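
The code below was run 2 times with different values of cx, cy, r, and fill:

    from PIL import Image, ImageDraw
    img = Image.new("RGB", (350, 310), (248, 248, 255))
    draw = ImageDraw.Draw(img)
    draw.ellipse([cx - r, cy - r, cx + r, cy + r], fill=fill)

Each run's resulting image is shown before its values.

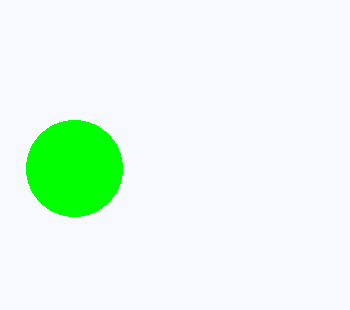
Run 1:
cx = 74, cy = 168, r = 48, fill = 'lime'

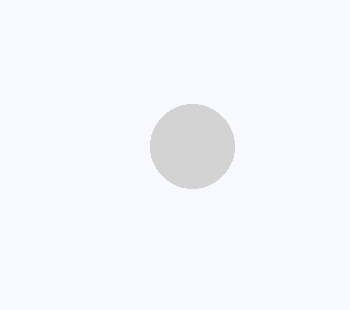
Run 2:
cx = 192, cy = 146, r = 42, fill = 'lightgray'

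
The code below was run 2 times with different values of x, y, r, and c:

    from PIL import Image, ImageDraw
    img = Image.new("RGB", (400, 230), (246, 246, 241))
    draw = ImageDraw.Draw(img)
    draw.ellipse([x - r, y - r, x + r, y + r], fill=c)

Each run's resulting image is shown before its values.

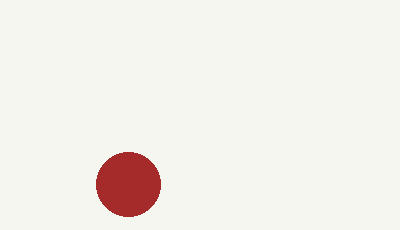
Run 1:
x = 128, y = 184, r = 32, c = 'brown'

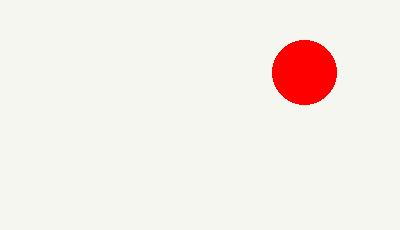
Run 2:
x = 304
y = 72
r = 32
c = 'red'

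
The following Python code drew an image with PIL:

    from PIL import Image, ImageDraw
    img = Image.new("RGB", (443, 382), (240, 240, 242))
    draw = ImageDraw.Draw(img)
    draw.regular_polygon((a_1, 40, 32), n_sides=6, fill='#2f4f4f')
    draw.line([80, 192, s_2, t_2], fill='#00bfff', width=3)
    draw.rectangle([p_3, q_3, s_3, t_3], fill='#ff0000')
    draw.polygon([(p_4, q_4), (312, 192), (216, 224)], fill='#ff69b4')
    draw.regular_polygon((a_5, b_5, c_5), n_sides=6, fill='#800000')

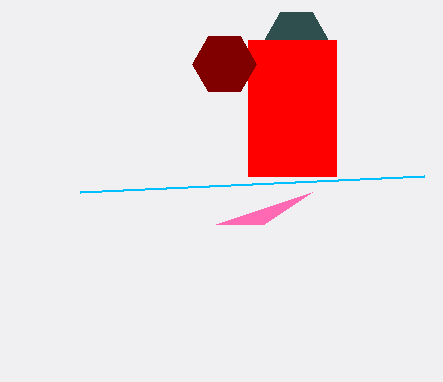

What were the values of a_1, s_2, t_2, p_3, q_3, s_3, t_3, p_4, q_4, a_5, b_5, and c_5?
a_1 = 296, s_2 = 424, t_2 = 176, p_3 = 248, q_3 = 40, s_3 = 336, t_3 = 176, p_4 = 264, q_4 = 224, a_5 = 224, b_5 = 64, c_5 = 32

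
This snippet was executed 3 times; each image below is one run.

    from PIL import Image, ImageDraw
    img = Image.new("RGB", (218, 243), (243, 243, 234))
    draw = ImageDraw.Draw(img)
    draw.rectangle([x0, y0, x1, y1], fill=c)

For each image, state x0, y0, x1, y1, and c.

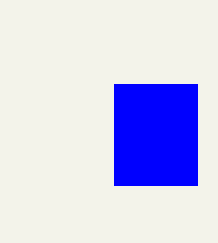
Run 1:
x0 = 114
y0 = 84
x1 = 197
y1 = 185
c = 'blue'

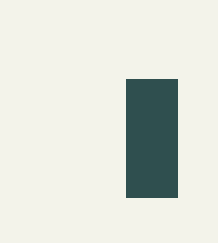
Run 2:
x0 = 126; y0 = 79; x1 = 177; y1 = 197; c = 'darkslategray'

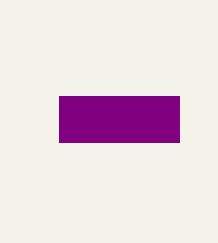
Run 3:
x0 = 59, y0 = 96, x1 = 179, y1 = 142, c = 'purple'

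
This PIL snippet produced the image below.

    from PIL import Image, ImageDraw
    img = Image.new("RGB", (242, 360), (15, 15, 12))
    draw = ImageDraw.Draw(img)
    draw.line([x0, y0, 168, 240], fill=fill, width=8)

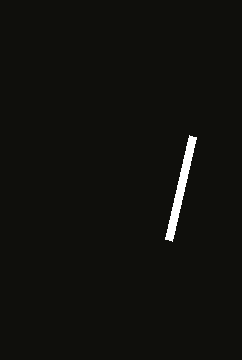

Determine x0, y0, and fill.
x0 = 192; y0 = 136; fill = 'white'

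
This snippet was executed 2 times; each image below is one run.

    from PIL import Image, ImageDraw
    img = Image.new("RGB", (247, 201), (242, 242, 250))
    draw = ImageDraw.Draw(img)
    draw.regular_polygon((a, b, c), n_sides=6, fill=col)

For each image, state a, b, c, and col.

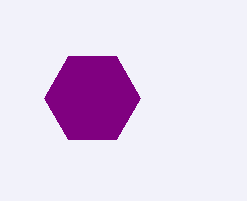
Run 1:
a = 92, b = 98, c = 48, col = 'purple'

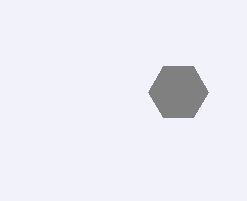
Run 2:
a = 178; b = 92; c = 30; col = 'gray'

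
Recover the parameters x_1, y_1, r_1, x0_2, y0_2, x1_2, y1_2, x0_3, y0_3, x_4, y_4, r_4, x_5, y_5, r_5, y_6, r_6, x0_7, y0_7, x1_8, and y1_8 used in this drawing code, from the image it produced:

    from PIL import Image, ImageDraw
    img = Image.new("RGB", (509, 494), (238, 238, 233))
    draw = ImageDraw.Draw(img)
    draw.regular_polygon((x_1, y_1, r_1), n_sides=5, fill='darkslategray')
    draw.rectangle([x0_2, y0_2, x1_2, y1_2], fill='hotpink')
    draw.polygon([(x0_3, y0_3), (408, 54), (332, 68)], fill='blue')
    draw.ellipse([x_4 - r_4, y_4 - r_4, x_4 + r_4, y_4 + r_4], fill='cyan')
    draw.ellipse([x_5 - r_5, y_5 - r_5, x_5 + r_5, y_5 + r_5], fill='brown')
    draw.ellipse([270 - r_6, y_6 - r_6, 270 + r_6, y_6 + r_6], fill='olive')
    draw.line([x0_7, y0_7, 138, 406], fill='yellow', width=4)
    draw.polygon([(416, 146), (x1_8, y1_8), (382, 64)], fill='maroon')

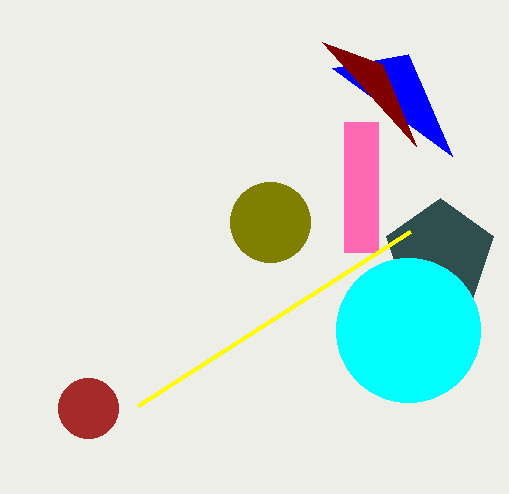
x_1 = 440, y_1 = 254, r_1 = 56, x0_2 = 344, y0_2 = 122, x1_2 = 378, y1_2 = 252, x0_3 = 452, y0_3 = 156, x_4 = 408, y_4 = 330, r_4 = 72, x_5 = 88, y_5 = 408, r_5 = 30, y_6 = 222, r_6 = 40, x0_7 = 410, y0_7 = 232, x1_8 = 322, y1_8 = 42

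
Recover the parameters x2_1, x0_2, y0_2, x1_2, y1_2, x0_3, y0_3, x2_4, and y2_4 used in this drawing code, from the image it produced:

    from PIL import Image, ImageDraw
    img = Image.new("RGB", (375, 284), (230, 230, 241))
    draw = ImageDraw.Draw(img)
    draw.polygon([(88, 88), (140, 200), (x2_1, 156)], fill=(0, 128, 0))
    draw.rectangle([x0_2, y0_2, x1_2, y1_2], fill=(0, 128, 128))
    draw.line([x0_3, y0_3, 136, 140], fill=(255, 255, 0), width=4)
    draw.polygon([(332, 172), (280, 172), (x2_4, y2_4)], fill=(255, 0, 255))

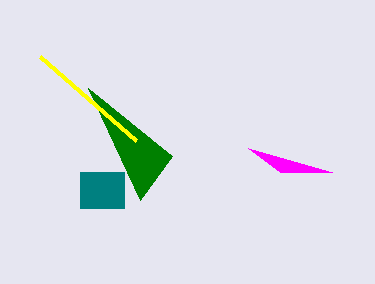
x2_1 = 172; x0_2 = 80; y0_2 = 172; x1_2 = 124; y1_2 = 208; x0_3 = 40; y0_3 = 56; x2_4 = 248; y2_4 = 148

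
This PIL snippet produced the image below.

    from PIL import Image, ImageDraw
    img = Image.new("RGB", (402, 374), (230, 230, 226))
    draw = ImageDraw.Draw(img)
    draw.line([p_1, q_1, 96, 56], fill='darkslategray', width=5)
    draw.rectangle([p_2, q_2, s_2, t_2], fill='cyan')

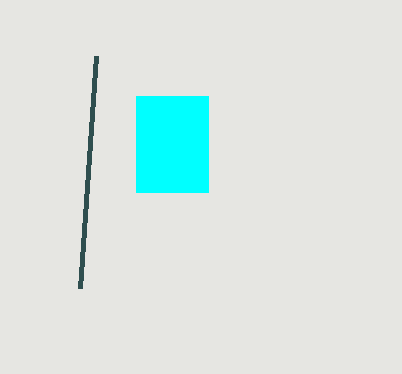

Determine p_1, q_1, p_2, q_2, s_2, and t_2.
p_1 = 80; q_1 = 288; p_2 = 136; q_2 = 96; s_2 = 208; t_2 = 192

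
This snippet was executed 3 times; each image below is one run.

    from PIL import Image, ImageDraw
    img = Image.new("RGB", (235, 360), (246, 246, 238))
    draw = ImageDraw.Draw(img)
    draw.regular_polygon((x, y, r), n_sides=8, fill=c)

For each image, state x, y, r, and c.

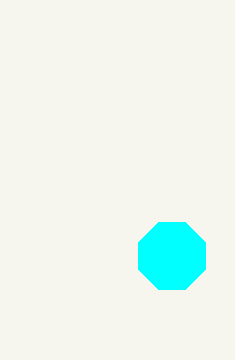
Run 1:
x = 172; y = 256; r = 36; c = 'cyan'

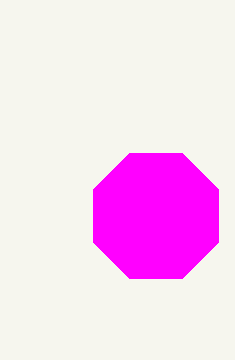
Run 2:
x = 156; y = 216; r = 68; c = 'magenta'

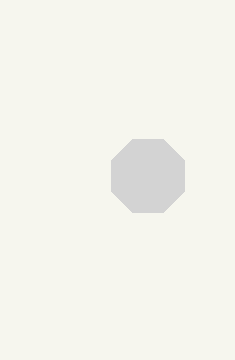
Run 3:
x = 148
y = 176
r = 40
c = 'lightgray'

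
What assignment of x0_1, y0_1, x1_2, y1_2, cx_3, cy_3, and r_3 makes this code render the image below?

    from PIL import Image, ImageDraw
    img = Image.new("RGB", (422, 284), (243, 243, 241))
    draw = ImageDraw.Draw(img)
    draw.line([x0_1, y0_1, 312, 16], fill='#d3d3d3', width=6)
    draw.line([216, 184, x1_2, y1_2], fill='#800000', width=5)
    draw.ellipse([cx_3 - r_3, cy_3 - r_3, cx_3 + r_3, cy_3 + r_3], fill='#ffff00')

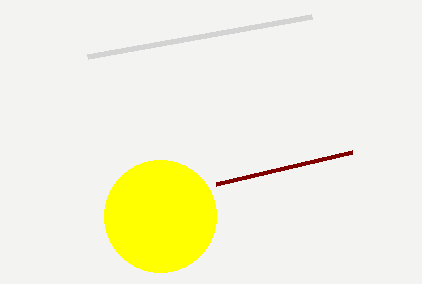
x0_1 = 88, y0_1 = 56, x1_2 = 352, y1_2 = 152, cx_3 = 160, cy_3 = 216, r_3 = 56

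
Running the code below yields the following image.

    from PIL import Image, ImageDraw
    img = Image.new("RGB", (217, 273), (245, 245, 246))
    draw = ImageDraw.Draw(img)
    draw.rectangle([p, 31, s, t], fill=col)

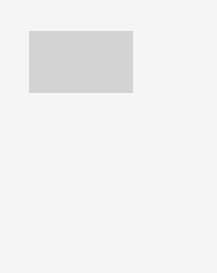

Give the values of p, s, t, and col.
p = 29
s = 132
t = 92
col = 'lightgray'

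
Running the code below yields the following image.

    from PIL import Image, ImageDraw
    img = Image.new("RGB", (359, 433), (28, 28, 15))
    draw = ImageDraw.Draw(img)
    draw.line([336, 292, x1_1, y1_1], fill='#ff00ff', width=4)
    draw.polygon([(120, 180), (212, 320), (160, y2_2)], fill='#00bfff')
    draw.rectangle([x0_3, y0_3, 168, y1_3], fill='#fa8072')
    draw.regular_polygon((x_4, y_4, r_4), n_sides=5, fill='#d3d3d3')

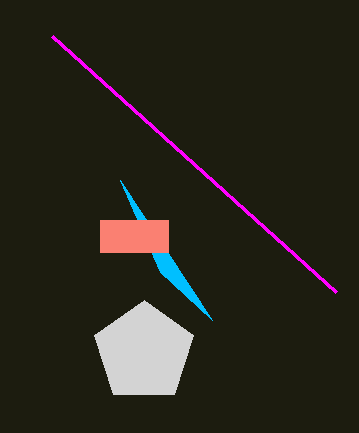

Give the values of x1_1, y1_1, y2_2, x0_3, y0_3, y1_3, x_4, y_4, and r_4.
x1_1 = 52
y1_1 = 36
y2_2 = 272
x0_3 = 100
y0_3 = 220
y1_3 = 252
x_4 = 144
y_4 = 352
r_4 = 52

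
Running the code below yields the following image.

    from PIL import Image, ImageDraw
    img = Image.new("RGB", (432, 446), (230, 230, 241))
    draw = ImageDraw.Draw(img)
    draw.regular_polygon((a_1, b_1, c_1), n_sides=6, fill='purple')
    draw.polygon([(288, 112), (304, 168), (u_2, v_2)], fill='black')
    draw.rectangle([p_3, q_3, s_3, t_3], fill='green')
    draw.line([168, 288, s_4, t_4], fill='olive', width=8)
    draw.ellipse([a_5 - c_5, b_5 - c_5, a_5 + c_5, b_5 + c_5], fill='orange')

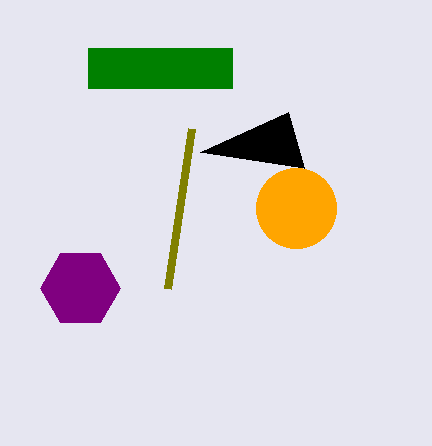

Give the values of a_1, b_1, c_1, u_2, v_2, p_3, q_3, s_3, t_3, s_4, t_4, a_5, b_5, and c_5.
a_1 = 80; b_1 = 288; c_1 = 40; u_2 = 200; v_2 = 152; p_3 = 88; q_3 = 48; s_3 = 232; t_3 = 88; s_4 = 192; t_4 = 128; a_5 = 296; b_5 = 208; c_5 = 40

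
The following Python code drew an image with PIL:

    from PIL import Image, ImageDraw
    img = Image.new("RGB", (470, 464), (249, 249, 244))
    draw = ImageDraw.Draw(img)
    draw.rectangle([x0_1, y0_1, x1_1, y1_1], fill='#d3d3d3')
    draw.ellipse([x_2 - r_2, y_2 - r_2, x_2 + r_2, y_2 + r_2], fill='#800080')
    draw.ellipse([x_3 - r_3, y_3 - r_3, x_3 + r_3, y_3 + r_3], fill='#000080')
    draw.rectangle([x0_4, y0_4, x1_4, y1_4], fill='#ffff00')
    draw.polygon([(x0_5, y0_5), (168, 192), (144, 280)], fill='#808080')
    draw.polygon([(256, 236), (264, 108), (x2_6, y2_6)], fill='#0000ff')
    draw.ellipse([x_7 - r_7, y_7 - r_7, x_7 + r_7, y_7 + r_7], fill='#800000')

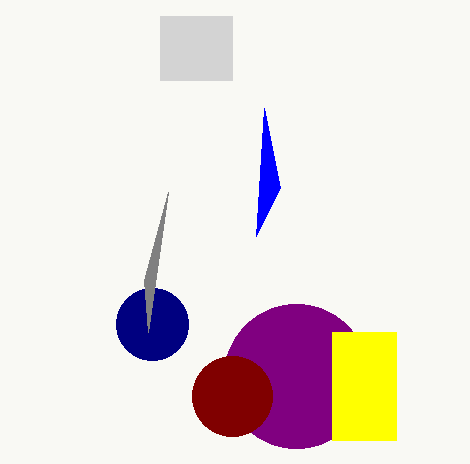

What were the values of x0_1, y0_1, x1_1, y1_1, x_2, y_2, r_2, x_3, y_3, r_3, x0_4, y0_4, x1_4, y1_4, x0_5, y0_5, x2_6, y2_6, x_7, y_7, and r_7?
x0_1 = 160
y0_1 = 16
x1_1 = 232
y1_1 = 80
x_2 = 296
y_2 = 376
r_2 = 72
x_3 = 152
y_3 = 324
r_3 = 36
x0_4 = 332
y0_4 = 332
x1_4 = 396
y1_4 = 440
x0_5 = 148
y0_5 = 332
x2_6 = 280
y2_6 = 188
x_7 = 232
y_7 = 396
r_7 = 40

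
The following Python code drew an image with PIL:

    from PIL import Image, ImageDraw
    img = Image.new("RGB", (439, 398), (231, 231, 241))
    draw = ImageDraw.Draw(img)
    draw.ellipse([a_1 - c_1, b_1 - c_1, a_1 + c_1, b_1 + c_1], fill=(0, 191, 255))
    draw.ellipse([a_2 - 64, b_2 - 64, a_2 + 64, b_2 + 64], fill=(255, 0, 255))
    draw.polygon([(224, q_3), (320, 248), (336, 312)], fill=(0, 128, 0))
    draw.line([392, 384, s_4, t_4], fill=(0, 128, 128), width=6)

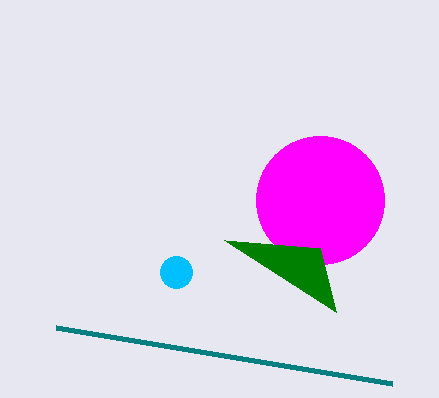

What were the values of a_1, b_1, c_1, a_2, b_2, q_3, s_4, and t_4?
a_1 = 176
b_1 = 272
c_1 = 16
a_2 = 320
b_2 = 200
q_3 = 240
s_4 = 56
t_4 = 328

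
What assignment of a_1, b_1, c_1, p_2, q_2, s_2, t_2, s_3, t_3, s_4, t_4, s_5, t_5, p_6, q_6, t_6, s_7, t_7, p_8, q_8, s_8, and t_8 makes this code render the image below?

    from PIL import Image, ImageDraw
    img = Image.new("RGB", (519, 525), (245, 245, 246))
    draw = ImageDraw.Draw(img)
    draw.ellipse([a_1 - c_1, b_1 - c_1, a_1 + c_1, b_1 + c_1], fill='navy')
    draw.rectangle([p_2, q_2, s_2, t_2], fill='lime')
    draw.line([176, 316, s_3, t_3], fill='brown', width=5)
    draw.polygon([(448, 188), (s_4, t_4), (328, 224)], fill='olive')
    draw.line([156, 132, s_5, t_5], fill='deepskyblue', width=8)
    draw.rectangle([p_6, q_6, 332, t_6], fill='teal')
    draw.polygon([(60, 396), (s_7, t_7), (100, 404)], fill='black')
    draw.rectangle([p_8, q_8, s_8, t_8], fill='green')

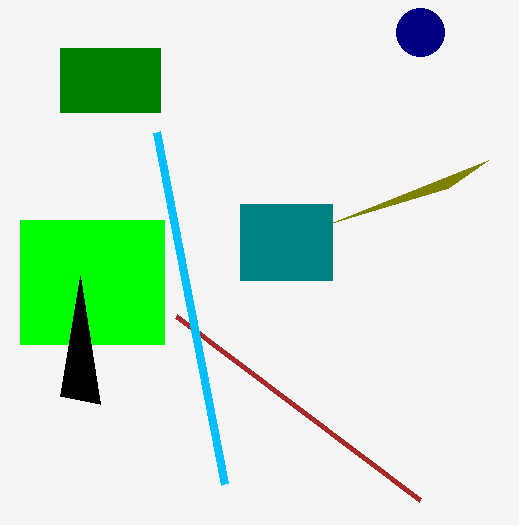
a_1 = 420, b_1 = 32, c_1 = 24, p_2 = 20, q_2 = 220, s_2 = 164, t_2 = 344, s_3 = 420, t_3 = 500, s_4 = 488, t_4 = 160, s_5 = 224, t_5 = 484, p_6 = 240, q_6 = 204, t_6 = 280, s_7 = 80, t_7 = 276, p_8 = 60, q_8 = 48, s_8 = 160, t_8 = 112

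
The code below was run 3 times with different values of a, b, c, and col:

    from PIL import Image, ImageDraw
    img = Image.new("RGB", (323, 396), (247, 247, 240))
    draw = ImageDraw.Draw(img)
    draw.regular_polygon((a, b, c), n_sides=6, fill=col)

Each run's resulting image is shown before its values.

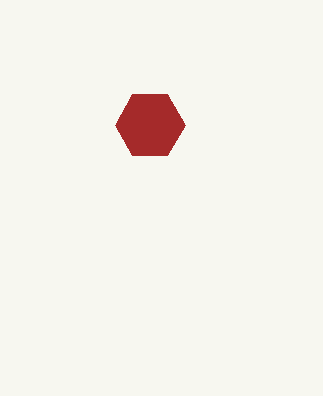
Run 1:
a = 150, b = 125, c = 35, col = 'brown'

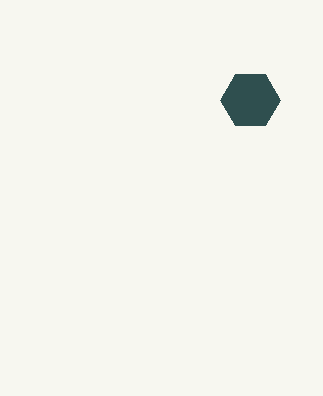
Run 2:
a = 250; b = 100; c = 30; col = 'darkslategray'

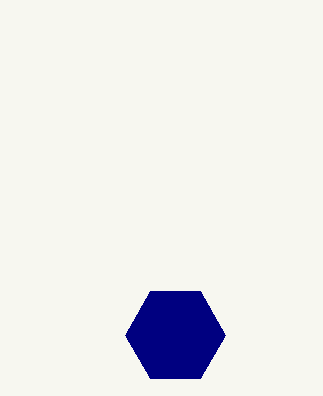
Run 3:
a = 175
b = 335
c = 50
col = 'navy'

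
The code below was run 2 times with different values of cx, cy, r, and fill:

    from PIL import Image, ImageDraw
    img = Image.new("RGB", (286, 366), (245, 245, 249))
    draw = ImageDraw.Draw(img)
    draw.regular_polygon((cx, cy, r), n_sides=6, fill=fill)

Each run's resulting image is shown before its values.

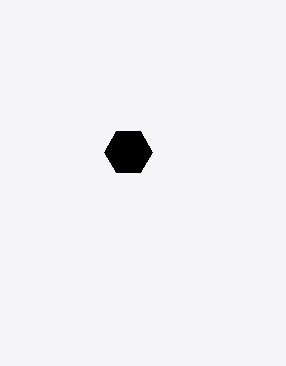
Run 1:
cx = 128
cy = 152
r = 24
fill = 'black'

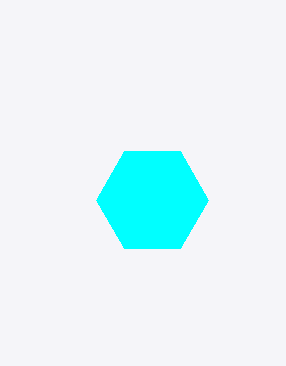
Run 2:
cx = 152
cy = 200
r = 56
fill = 'cyan'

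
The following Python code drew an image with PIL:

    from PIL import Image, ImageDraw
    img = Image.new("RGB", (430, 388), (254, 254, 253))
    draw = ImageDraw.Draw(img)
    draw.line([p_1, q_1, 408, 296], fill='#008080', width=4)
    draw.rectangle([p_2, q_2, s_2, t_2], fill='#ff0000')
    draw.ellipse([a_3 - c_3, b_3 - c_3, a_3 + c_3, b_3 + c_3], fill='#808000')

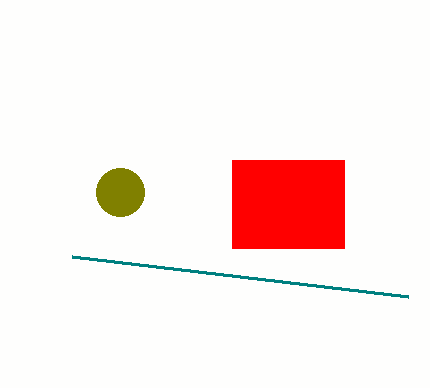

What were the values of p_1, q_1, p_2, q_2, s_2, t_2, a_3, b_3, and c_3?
p_1 = 72; q_1 = 256; p_2 = 232; q_2 = 160; s_2 = 344; t_2 = 248; a_3 = 120; b_3 = 192; c_3 = 24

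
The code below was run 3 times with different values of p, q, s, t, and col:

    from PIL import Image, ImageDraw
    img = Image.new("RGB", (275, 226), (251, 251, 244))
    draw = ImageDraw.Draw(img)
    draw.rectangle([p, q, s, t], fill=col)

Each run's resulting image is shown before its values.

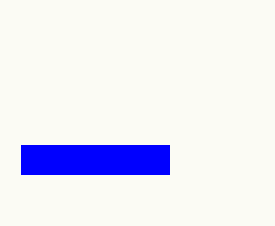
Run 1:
p = 21
q = 145
s = 169
t = 174
col = 'blue'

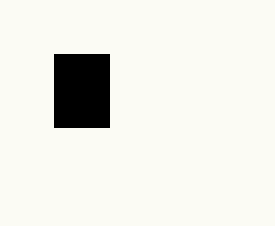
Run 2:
p = 54
q = 54
s = 109
t = 127
col = 'black'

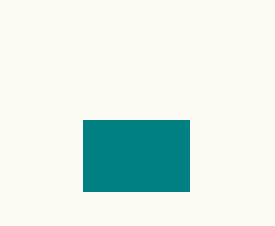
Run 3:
p = 83
q = 120
s = 189
t = 191
col = 'teal'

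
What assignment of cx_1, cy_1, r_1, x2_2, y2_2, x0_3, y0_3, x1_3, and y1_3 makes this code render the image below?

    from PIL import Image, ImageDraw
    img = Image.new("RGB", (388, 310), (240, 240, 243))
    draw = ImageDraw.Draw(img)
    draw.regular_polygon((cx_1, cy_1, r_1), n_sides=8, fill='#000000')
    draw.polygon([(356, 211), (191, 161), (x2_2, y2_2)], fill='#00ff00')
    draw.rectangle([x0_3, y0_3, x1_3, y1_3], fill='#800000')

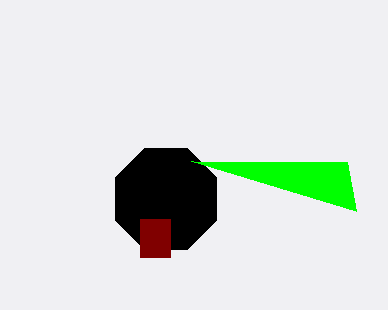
cx_1 = 166
cy_1 = 199
r_1 = 55
x2_2 = 347
y2_2 = 162
x0_3 = 140
y0_3 = 219
x1_3 = 170
y1_3 = 257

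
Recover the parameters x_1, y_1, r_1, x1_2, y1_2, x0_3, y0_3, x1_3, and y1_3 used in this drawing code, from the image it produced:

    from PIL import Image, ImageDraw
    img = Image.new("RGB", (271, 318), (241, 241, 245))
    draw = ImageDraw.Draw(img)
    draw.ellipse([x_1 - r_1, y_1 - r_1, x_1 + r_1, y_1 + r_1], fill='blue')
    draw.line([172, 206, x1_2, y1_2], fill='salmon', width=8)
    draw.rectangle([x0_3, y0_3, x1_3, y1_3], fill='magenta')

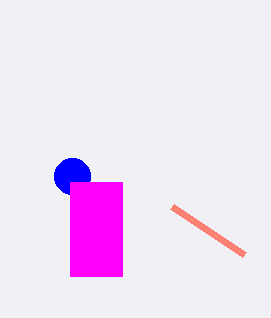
x_1 = 72, y_1 = 176, r_1 = 18, x1_2 = 244, y1_2 = 254, x0_3 = 70, y0_3 = 182, x1_3 = 122, y1_3 = 276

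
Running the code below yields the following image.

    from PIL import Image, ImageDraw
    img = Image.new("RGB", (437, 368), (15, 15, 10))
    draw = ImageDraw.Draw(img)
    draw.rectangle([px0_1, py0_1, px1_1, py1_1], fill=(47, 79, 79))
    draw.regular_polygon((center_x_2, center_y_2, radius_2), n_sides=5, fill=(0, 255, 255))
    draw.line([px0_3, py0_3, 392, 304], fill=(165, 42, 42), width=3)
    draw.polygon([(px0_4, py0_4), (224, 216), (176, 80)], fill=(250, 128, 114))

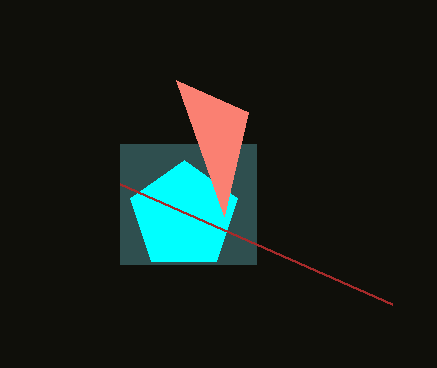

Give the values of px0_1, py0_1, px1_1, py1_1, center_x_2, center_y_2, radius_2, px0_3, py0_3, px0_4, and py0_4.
px0_1 = 120; py0_1 = 144; px1_1 = 256; py1_1 = 264; center_x_2 = 184; center_y_2 = 216; radius_2 = 56; px0_3 = 120; py0_3 = 184; px0_4 = 248; py0_4 = 112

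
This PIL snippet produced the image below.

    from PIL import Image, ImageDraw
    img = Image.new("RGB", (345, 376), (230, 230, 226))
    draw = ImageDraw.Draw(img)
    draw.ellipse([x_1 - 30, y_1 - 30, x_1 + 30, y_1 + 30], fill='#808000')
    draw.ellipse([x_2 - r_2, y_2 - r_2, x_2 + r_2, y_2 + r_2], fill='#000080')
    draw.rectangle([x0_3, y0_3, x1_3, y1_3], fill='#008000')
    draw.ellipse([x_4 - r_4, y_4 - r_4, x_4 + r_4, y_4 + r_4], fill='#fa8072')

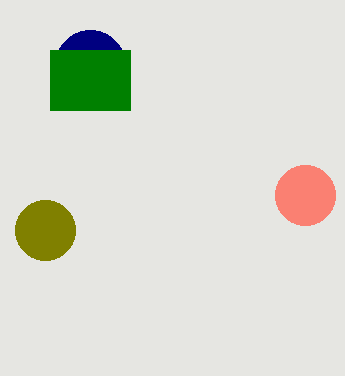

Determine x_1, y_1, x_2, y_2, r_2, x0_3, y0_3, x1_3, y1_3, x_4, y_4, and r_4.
x_1 = 45, y_1 = 230, x_2 = 90, y_2 = 65, r_2 = 35, x0_3 = 50, y0_3 = 50, x1_3 = 130, y1_3 = 110, x_4 = 305, y_4 = 195, r_4 = 30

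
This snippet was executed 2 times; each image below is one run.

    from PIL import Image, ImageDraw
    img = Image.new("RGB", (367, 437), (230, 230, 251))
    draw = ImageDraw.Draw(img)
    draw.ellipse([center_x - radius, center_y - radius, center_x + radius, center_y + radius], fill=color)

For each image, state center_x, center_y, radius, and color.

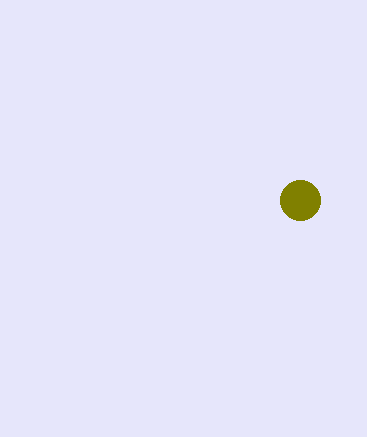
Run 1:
center_x = 300, center_y = 200, radius = 20, color = 'olive'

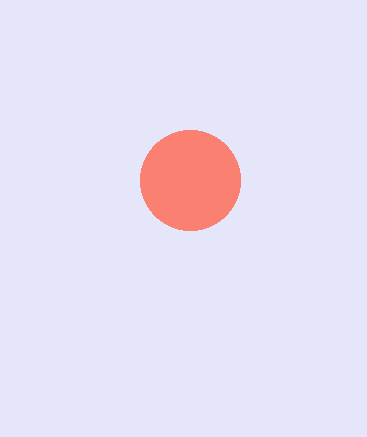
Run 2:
center_x = 190, center_y = 180, radius = 50, color = 'salmon'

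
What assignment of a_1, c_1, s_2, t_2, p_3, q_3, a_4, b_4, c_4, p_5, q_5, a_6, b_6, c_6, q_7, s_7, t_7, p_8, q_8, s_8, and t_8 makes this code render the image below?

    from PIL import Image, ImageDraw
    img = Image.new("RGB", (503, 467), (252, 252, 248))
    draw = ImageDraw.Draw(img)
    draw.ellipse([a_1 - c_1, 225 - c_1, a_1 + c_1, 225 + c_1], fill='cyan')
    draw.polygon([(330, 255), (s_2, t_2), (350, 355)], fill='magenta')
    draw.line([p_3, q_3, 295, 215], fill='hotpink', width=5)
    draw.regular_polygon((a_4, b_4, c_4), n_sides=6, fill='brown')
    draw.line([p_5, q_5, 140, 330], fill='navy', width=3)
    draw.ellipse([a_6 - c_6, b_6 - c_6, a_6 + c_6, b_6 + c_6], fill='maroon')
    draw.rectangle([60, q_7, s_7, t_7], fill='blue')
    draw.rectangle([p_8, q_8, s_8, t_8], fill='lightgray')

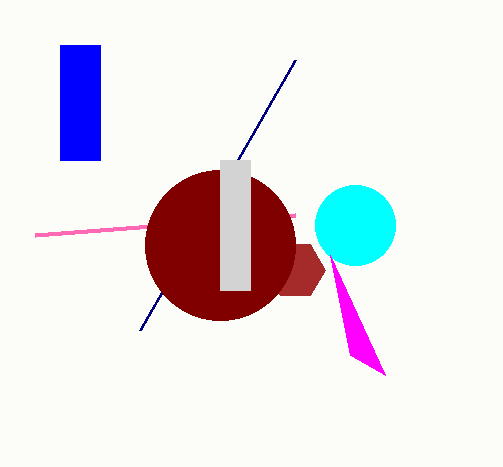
a_1 = 355, c_1 = 40, s_2 = 385, t_2 = 375, p_3 = 35, q_3 = 235, a_4 = 295, b_4 = 270, c_4 = 30, p_5 = 295, q_5 = 60, a_6 = 220, b_6 = 245, c_6 = 75, q_7 = 45, s_7 = 100, t_7 = 160, p_8 = 220, q_8 = 160, s_8 = 250, t_8 = 290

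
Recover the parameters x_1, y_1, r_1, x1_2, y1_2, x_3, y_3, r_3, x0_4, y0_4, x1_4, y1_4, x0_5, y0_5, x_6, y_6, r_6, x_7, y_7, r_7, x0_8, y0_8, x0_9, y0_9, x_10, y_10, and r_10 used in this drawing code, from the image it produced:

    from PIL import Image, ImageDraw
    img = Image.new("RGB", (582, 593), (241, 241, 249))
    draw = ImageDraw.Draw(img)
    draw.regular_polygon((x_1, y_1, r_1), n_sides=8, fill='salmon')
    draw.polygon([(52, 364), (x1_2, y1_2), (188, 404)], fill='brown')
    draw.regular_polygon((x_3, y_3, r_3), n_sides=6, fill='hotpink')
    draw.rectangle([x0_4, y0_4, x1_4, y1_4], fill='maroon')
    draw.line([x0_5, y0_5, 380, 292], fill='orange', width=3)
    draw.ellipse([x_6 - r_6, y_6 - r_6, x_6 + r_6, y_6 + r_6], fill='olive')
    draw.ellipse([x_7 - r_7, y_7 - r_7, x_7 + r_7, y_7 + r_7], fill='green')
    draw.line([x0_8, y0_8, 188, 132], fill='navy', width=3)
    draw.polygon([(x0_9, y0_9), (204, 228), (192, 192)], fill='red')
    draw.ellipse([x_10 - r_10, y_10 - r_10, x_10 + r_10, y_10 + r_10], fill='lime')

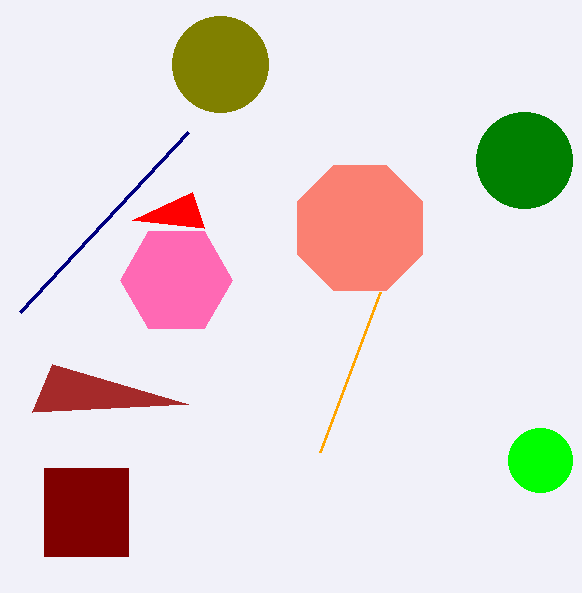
x_1 = 360, y_1 = 228, r_1 = 68, x1_2 = 32, y1_2 = 412, x_3 = 176, y_3 = 280, r_3 = 56, x0_4 = 44, y0_4 = 468, x1_4 = 128, y1_4 = 556, x0_5 = 320, y0_5 = 452, x_6 = 220, y_6 = 64, r_6 = 48, x_7 = 524, y_7 = 160, r_7 = 48, x0_8 = 20, y0_8 = 312, x0_9 = 132, y0_9 = 220, x_10 = 540, y_10 = 460, r_10 = 32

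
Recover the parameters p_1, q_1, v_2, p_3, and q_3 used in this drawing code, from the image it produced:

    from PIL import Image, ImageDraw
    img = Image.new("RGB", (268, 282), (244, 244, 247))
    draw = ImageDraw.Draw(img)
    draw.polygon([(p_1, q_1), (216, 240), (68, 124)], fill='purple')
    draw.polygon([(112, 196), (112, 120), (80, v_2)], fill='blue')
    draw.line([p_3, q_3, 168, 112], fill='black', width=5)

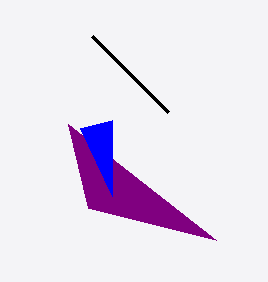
p_1 = 88
q_1 = 208
v_2 = 128
p_3 = 92
q_3 = 36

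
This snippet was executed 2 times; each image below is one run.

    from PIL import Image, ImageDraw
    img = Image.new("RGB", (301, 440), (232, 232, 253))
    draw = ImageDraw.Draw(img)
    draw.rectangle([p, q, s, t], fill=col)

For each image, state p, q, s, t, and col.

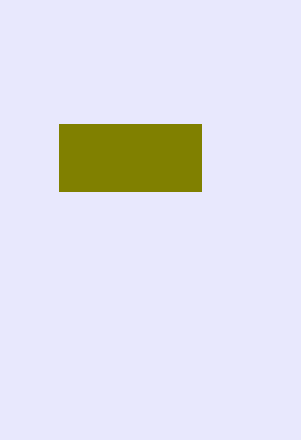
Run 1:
p = 59
q = 124
s = 201
t = 191
col = 'olive'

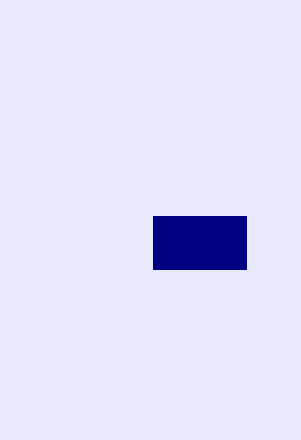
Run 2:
p = 153
q = 216
s = 246
t = 269
col = 'navy'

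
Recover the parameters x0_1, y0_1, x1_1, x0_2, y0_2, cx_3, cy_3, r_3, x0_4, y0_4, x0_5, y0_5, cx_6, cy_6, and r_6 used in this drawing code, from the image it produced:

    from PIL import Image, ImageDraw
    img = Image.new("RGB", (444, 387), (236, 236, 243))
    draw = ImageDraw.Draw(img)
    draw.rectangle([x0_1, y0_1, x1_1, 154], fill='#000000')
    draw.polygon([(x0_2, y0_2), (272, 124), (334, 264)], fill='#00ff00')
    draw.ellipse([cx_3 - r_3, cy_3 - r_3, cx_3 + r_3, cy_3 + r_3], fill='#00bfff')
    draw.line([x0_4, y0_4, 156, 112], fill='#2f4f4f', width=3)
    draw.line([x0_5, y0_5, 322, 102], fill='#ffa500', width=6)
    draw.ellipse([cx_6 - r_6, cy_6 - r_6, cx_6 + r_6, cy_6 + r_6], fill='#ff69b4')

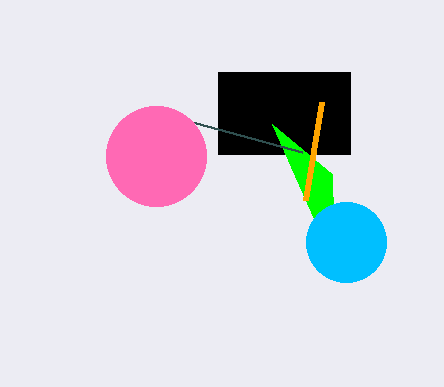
x0_1 = 218; y0_1 = 72; x1_1 = 350; x0_2 = 332; y0_2 = 174; cx_3 = 346; cy_3 = 242; r_3 = 40; x0_4 = 302; y0_4 = 152; x0_5 = 306; y0_5 = 200; cx_6 = 156; cy_6 = 156; r_6 = 50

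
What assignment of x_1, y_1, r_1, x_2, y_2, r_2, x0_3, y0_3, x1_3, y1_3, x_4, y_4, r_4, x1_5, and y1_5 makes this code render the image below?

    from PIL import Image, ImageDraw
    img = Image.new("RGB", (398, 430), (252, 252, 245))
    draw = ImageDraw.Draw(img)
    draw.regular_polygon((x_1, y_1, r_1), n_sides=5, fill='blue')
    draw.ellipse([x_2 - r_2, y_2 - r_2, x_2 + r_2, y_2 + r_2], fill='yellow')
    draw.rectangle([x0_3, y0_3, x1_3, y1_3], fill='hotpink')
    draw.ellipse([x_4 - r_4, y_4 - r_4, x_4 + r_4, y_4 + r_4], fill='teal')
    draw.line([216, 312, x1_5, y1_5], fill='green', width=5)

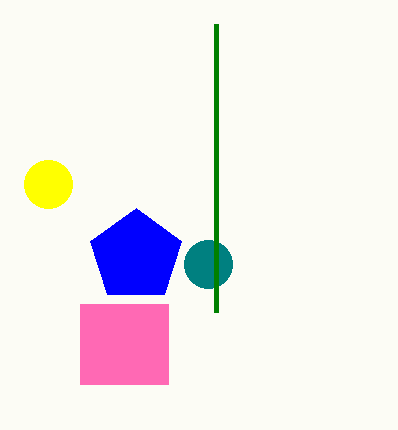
x_1 = 136, y_1 = 256, r_1 = 48, x_2 = 48, y_2 = 184, r_2 = 24, x0_3 = 80, y0_3 = 304, x1_3 = 168, y1_3 = 384, x_4 = 208, y_4 = 264, r_4 = 24, x1_5 = 216, y1_5 = 24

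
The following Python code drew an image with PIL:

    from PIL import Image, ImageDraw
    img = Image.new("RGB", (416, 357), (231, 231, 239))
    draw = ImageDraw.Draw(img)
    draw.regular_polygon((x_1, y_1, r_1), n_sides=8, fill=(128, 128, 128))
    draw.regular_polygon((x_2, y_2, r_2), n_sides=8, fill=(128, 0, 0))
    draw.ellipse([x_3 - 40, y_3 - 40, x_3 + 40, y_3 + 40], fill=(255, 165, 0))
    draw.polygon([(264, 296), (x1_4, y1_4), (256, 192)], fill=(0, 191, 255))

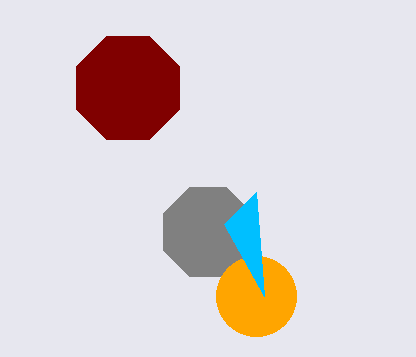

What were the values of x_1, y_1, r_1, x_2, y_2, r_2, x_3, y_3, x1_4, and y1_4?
x_1 = 208; y_1 = 232; r_1 = 48; x_2 = 128; y_2 = 88; r_2 = 56; x_3 = 256; y_3 = 296; x1_4 = 224; y1_4 = 224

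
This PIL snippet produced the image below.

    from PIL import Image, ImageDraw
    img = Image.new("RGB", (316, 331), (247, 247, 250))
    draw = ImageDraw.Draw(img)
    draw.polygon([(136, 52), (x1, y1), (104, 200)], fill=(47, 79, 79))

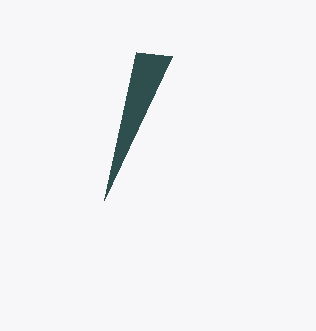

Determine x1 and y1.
x1 = 172; y1 = 56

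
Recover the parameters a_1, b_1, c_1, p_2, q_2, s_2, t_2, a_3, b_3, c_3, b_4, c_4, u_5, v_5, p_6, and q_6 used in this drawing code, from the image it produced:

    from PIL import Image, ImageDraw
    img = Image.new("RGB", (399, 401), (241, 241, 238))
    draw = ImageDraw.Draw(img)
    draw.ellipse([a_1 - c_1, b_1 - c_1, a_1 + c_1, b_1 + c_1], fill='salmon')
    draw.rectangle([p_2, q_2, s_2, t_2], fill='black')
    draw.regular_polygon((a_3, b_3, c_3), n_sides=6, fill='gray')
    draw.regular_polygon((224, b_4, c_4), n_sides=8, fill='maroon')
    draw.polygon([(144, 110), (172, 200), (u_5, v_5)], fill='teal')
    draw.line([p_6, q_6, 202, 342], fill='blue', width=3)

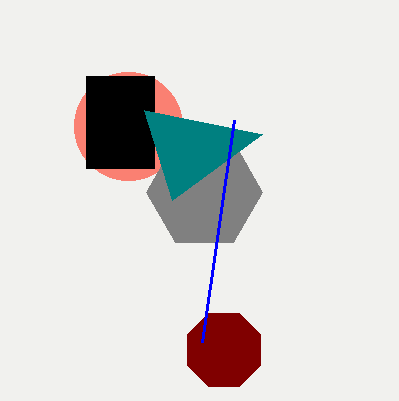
a_1 = 128; b_1 = 126; c_1 = 54; p_2 = 86; q_2 = 76; s_2 = 154; t_2 = 168; a_3 = 204; b_3 = 192; c_3 = 58; b_4 = 350; c_4 = 40; u_5 = 262; v_5 = 134; p_6 = 234; q_6 = 120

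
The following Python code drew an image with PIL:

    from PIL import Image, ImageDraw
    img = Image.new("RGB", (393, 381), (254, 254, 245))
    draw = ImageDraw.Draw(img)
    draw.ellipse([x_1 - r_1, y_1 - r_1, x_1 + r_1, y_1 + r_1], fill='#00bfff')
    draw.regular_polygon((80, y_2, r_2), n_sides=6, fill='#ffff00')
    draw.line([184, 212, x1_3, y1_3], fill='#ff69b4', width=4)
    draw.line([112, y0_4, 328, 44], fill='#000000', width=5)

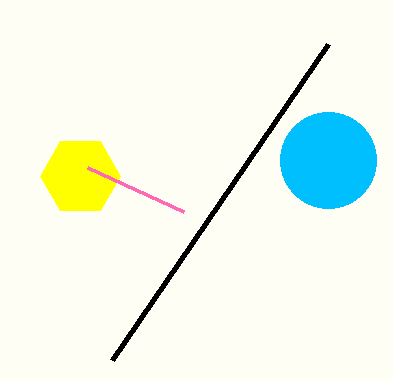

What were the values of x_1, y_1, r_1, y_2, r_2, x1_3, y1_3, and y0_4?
x_1 = 328
y_1 = 160
r_1 = 48
y_2 = 176
r_2 = 40
x1_3 = 88
y1_3 = 168
y0_4 = 360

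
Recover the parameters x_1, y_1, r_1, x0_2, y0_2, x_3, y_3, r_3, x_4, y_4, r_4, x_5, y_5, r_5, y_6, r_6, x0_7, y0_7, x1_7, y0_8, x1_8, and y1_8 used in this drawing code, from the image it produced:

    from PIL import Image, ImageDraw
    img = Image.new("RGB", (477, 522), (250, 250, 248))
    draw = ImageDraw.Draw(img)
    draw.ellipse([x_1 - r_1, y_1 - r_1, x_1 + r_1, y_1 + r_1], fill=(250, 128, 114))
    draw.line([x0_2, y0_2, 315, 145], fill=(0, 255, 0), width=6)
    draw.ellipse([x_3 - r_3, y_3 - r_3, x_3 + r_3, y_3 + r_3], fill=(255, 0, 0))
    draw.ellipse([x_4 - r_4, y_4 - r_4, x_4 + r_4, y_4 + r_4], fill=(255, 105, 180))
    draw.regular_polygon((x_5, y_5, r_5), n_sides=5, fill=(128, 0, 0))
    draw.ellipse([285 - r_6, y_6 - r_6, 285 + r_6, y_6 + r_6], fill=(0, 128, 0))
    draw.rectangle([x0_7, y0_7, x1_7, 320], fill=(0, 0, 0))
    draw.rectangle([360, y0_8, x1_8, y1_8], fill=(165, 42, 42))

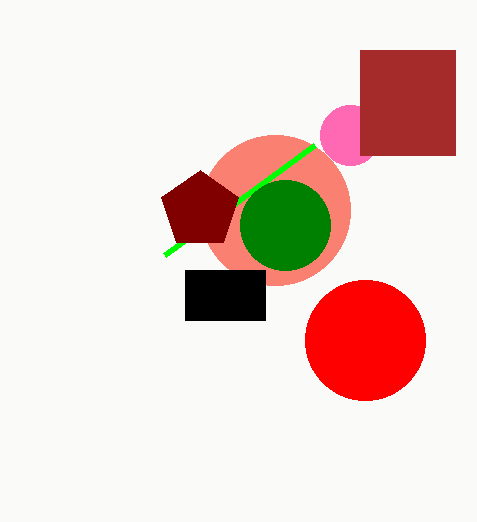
x_1 = 275
y_1 = 210
r_1 = 75
x0_2 = 165
y0_2 = 255
x_3 = 365
y_3 = 340
r_3 = 60
x_4 = 350
y_4 = 135
r_4 = 30
x_5 = 200
y_5 = 210
r_5 = 40
y_6 = 225
r_6 = 45
x0_7 = 185
y0_7 = 270
x1_7 = 265
y0_8 = 50
x1_8 = 455
y1_8 = 155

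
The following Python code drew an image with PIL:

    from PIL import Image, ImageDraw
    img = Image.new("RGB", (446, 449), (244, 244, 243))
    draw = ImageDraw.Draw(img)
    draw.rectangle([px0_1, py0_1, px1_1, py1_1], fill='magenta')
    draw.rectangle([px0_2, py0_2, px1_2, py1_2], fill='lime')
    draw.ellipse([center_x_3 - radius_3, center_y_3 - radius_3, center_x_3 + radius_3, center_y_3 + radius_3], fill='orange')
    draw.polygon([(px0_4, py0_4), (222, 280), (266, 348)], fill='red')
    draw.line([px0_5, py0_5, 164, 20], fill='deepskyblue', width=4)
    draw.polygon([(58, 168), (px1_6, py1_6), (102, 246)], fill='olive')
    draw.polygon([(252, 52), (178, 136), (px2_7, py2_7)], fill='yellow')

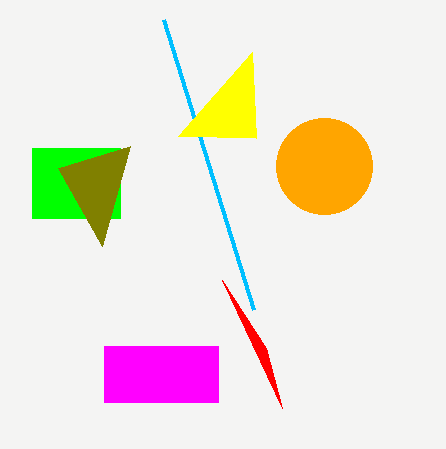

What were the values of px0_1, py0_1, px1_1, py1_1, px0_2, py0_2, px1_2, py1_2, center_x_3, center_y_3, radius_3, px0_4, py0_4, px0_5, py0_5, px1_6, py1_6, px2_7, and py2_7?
px0_1 = 104; py0_1 = 346; px1_1 = 218; py1_1 = 402; px0_2 = 32; py0_2 = 148; px1_2 = 120; py1_2 = 218; center_x_3 = 324; center_y_3 = 166; radius_3 = 48; px0_4 = 282; py0_4 = 408; px0_5 = 254; py0_5 = 310; px1_6 = 130; py1_6 = 146; px2_7 = 256; py2_7 = 138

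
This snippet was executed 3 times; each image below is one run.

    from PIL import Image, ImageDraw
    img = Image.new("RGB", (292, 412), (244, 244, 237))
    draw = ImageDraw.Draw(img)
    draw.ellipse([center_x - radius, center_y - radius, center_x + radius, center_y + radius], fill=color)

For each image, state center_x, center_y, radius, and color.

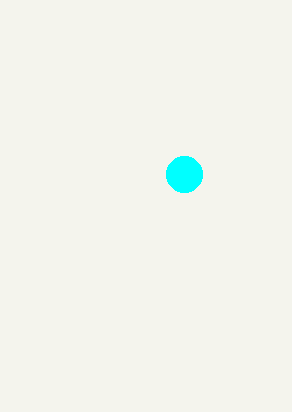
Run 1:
center_x = 184, center_y = 174, radius = 18, color = 'cyan'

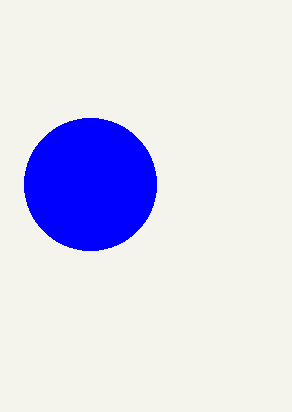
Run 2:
center_x = 90
center_y = 184
radius = 66
color = 'blue'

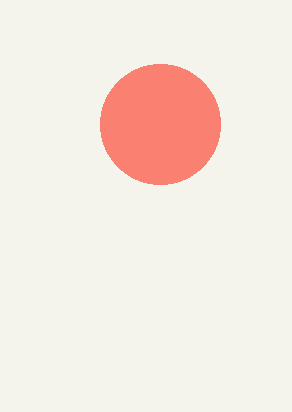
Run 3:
center_x = 160, center_y = 124, radius = 60, color = 'salmon'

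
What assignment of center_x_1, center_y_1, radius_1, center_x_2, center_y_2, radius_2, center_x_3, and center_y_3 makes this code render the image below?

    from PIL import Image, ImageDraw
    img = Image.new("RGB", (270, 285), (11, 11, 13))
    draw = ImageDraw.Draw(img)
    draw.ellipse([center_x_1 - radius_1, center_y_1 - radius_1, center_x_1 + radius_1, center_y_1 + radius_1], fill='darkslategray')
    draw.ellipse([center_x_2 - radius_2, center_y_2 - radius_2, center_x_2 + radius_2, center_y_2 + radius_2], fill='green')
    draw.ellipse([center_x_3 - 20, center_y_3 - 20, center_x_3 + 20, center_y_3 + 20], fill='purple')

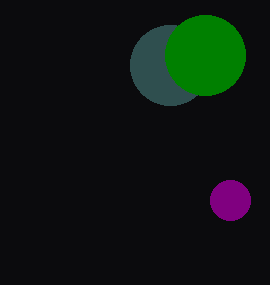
center_x_1 = 170, center_y_1 = 65, radius_1 = 40, center_x_2 = 205, center_y_2 = 55, radius_2 = 40, center_x_3 = 230, center_y_3 = 200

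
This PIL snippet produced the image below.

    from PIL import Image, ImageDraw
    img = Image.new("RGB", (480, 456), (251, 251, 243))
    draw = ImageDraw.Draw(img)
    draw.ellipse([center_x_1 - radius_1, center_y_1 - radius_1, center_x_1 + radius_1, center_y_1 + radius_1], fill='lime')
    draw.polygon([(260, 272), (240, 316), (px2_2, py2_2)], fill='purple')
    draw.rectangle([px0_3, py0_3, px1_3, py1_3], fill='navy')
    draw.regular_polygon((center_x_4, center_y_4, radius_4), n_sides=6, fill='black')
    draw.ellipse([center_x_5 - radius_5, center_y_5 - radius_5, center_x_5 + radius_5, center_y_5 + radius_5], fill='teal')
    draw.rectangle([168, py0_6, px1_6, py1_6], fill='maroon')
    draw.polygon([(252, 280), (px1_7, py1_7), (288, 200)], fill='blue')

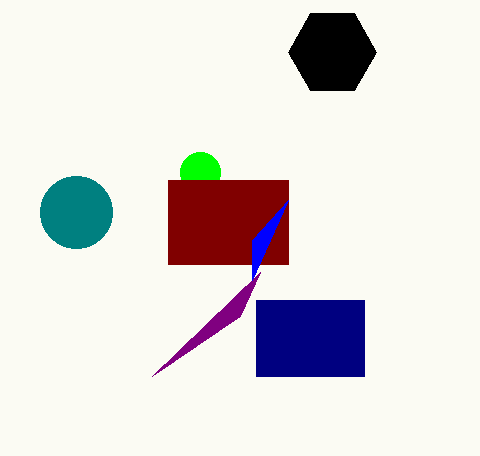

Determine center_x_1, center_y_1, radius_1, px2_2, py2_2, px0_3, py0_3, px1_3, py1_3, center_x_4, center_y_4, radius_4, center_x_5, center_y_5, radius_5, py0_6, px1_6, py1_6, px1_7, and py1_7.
center_x_1 = 200, center_y_1 = 172, radius_1 = 20, px2_2 = 152, py2_2 = 376, px0_3 = 256, py0_3 = 300, px1_3 = 364, py1_3 = 376, center_x_4 = 332, center_y_4 = 52, radius_4 = 44, center_x_5 = 76, center_y_5 = 212, radius_5 = 36, py0_6 = 180, px1_6 = 288, py1_6 = 264, px1_7 = 252, py1_7 = 240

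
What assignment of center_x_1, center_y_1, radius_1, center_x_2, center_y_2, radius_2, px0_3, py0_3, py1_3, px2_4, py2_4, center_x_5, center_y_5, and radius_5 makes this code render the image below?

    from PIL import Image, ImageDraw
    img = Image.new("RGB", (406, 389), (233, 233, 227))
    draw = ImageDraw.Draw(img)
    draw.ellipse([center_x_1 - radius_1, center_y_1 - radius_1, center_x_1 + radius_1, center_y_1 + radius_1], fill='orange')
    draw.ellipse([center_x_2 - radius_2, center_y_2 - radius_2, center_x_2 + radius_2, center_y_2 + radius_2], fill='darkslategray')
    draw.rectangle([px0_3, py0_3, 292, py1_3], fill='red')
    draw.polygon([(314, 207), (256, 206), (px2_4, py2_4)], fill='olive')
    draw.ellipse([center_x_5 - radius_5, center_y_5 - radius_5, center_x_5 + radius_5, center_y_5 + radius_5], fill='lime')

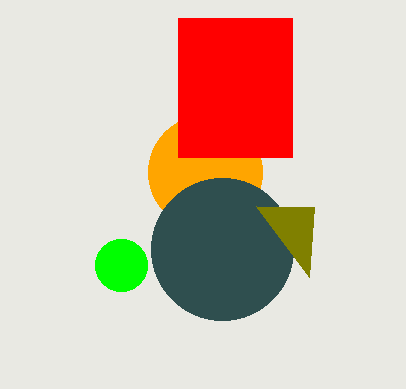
center_x_1 = 205
center_y_1 = 172
radius_1 = 57
center_x_2 = 222
center_y_2 = 249
radius_2 = 71
px0_3 = 178
py0_3 = 18
py1_3 = 157
px2_4 = 309
py2_4 = 277
center_x_5 = 121
center_y_5 = 265
radius_5 = 26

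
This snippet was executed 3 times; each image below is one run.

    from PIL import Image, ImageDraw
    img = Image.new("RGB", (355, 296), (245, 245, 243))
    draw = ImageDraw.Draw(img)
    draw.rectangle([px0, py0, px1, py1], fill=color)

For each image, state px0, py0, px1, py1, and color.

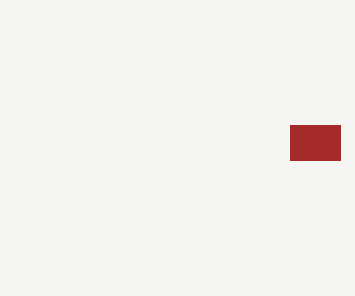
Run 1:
px0 = 290; py0 = 125; px1 = 340; py1 = 160; color = 'brown'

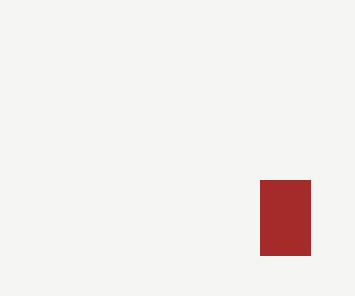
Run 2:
px0 = 260, py0 = 180, px1 = 310, py1 = 255, color = 'brown'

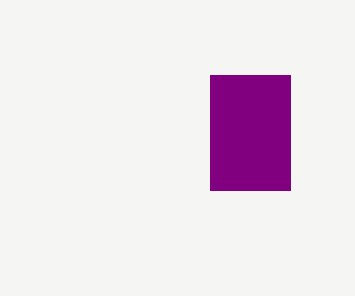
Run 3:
px0 = 210
py0 = 75
px1 = 290
py1 = 190
color = 'purple'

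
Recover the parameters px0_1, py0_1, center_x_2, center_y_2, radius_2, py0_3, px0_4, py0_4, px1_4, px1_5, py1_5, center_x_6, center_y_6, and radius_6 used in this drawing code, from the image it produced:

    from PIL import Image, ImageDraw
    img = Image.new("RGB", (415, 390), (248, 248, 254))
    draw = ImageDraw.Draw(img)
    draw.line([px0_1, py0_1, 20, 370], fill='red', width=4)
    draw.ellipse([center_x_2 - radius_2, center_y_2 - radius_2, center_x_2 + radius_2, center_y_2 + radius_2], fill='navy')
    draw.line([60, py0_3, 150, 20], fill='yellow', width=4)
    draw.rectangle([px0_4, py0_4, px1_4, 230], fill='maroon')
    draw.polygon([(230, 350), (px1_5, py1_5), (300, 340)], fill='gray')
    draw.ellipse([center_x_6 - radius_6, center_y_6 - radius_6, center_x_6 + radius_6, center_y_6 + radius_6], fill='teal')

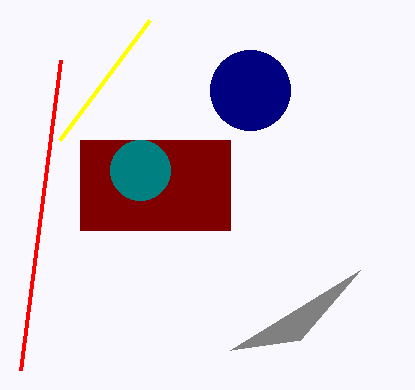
px0_1 = 60; py0_1 = 60; center_x_2 = 250; center_y_2 = 90; radius_2 = 40; py0_3 = 140; px0_4 = 80; py0_4 = 140; px1_4 = 230; px1_5 = 360; py1_5 = 270; center_x_6 = 140; center_y_6 = 170; radius_6 = 30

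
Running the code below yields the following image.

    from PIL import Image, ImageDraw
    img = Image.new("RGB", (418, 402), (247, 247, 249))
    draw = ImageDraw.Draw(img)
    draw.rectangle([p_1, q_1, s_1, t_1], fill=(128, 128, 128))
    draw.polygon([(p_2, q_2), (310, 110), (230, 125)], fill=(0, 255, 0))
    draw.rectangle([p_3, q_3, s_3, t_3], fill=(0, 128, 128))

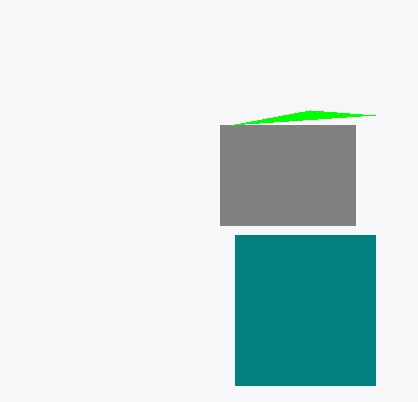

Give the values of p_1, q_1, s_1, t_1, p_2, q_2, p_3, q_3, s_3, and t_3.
p_1 = 220
q_1 = 125
s_1 = 355
t_1 = 225
p_2 = 375
q_2 = 115
p_3 = 235
q_3 = 235
s_3 = 375
t_3 = 385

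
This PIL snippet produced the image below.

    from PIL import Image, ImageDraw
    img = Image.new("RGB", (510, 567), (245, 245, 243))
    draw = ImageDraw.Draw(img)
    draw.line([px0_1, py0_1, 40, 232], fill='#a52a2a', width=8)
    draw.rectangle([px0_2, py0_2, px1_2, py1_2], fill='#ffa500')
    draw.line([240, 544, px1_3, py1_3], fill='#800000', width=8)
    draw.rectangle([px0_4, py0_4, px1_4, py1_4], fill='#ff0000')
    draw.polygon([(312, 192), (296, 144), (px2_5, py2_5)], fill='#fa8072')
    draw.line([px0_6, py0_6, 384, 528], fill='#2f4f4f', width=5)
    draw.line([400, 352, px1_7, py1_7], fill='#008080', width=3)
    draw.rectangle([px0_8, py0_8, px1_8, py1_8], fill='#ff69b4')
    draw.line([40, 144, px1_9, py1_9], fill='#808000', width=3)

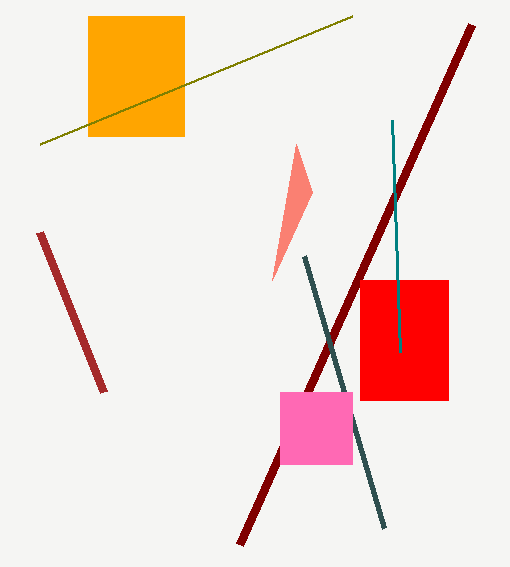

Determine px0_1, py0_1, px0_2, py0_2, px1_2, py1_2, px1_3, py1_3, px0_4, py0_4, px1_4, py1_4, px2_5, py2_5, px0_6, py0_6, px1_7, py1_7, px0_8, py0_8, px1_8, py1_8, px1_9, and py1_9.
px0_1 = 104, py0_1 = 392, px0_2 = 88, py0_2 = 16, px1_2 = 184, py1_2 = 136, px1_3 = 472, py1_3 = 24, px0_4 = 360, py0_4 = 280, px1_4 = 448, py1_4 = 400, px2_5 = 272, py2_5 = 280, px0_6 = 304, py0_6 = 256, px1_7 = 392, py1_7 = 120, px0_8 = 280, py0_8 = 392, px1_8 = 352, py1_8 = 464, px1_9 = 352, py1_9 = 16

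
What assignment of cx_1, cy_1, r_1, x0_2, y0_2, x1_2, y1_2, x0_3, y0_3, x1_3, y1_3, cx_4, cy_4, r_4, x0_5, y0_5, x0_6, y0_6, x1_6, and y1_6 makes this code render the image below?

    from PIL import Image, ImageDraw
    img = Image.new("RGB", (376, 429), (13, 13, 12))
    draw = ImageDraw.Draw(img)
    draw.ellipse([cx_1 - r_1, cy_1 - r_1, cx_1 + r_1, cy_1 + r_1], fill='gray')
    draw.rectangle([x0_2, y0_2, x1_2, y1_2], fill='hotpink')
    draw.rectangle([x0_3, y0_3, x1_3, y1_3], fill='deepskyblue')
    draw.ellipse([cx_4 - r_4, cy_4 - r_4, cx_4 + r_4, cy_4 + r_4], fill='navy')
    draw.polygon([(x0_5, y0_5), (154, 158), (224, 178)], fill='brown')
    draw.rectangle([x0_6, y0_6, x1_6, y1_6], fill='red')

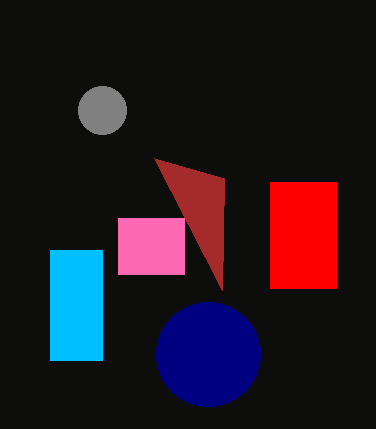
cx_1 = 102
cy_1 = 110
r_1 = 24
x0_2 = 118
y0_2 = 218
x1_2 = 184
y1_2 = 274
x0_3 = 50
y0_3 = 250
x1_3 = 102
y1_3 = 360
cx_4 = 208
cy_4 = 354
r_4 = 52
x0_5 = 222
y0_5 = 290
x0_6 = 270
y0_6 = 182
x1_6 = 336
y1_6 = 288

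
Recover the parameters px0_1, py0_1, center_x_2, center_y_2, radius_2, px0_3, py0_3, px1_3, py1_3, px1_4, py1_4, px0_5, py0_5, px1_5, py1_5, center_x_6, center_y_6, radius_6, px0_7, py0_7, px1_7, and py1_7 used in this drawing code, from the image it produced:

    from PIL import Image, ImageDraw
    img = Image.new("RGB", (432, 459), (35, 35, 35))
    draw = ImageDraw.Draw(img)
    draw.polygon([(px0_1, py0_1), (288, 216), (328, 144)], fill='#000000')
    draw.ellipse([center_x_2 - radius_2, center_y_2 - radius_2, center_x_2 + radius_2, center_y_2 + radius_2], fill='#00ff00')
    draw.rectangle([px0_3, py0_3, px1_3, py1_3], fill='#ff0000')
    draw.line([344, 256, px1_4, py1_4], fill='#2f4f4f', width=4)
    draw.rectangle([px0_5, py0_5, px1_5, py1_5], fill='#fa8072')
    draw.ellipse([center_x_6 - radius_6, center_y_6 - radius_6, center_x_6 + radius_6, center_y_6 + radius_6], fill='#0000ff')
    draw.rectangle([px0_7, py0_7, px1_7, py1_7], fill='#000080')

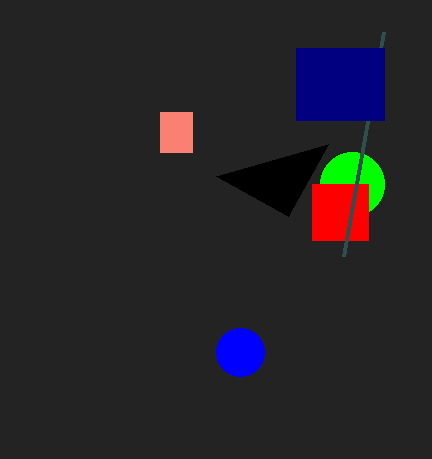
px0_1 = 216, py0_1 = 176, center_x_2 = 352, center_y_2 = 184, radius_2 = 32, px0_3 = 312, py0_3 = 184, px1_3 = 368, py1_3 = 240, px1_4 = 384, py1_4 = 32, px0_5 = 160, py0_5 = 112, px1_5 = 192, py1_5 = 152, center_x_6 = 240, center_y_6 = 352, radius_6 = 24, px0_7 = 296, py0_7 = 48, px1_7 = 384, py1_7 = 120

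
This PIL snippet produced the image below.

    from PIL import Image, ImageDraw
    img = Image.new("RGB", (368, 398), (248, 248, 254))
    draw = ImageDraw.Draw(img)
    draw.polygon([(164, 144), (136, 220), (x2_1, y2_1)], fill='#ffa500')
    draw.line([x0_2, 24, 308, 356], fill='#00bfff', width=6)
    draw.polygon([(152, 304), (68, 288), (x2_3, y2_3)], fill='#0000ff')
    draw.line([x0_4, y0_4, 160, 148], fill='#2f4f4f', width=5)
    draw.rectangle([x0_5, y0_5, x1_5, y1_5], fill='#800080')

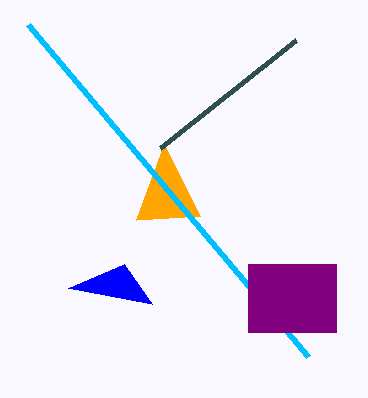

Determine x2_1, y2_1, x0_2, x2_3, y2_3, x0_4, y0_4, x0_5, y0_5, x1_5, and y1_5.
x2_1 = 200
y2_1 = 216
x0_2 = 28
x2_3 = 124
y2_3 = 264
x0_4 = 296
y0_4 = 40
x0_5 = 248
y0_5 = 264
x1_5 = 336
y1_5 = 332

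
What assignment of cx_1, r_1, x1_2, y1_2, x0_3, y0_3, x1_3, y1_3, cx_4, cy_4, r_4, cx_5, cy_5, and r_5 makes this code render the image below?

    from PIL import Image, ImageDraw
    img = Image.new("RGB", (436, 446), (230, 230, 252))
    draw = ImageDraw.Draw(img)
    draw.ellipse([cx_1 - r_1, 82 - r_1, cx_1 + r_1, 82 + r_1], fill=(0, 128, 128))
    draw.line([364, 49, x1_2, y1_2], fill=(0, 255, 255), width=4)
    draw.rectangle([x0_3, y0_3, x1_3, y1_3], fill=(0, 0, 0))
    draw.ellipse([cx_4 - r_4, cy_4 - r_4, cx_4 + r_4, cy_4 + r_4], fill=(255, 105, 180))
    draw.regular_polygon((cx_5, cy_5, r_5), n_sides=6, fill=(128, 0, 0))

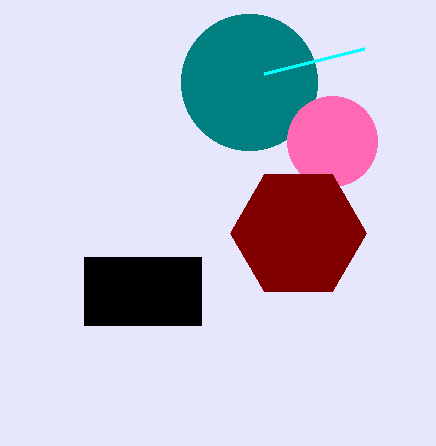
cx_1 = 249; r_1 = 68; x1_2 = 264; y1_2 = 74; x0_3 = 84; y0_3 = 257; x1_3 = 201; y1_3 = 325; cx_4 = 332; cy_4 = 141; r_4 = 45; cx_5 = 298; cy_5 = 233; r_5 = 68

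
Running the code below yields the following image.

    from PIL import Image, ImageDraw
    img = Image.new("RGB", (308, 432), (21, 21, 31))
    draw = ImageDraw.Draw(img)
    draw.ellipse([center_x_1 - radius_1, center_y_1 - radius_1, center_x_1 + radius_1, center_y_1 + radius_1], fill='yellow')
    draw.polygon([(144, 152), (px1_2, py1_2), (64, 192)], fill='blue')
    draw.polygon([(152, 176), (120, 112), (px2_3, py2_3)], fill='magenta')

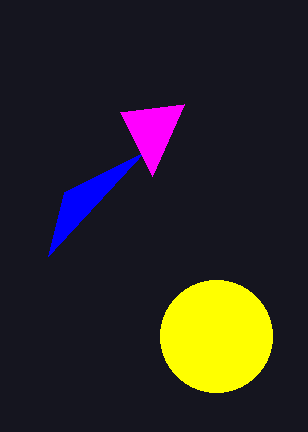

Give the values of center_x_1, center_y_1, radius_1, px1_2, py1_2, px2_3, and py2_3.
center_x_1 = 216
center_y_1 = 336
radius_1 = 56
px1_2 = 48
py1_2 = 256
px2_3 = 184
py2_3 = 104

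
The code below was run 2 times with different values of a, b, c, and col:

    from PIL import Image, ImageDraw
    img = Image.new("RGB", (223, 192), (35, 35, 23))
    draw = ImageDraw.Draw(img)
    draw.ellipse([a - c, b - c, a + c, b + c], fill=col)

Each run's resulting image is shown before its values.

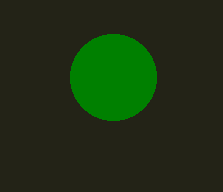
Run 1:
a = 113; b = 77; c = 43; col = 'green'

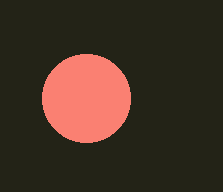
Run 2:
a = 86, b = 98, c = 44, col = 'salmon'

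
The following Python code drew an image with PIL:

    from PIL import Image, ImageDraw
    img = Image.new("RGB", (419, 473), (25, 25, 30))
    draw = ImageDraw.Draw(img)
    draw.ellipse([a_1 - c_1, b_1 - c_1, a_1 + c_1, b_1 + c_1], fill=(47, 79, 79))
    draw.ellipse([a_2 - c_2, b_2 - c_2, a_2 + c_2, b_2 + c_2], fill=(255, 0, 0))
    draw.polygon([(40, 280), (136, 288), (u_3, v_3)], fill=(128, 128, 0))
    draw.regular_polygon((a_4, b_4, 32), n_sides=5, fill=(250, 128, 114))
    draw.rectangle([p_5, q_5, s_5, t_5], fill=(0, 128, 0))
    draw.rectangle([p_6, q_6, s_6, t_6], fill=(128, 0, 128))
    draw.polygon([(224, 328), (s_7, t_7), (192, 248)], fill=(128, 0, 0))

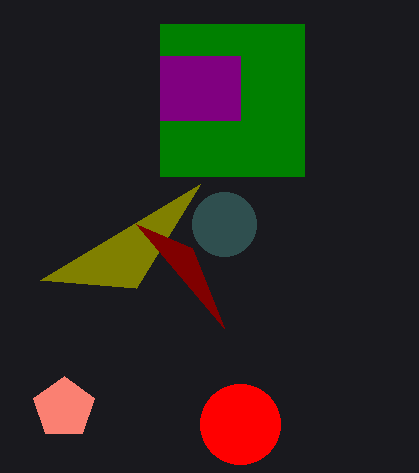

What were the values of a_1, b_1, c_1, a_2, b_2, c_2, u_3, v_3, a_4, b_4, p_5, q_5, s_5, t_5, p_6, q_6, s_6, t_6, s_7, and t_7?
a_1 = 224, b_1 = 224, c_1 = 32, a_2 = 240, b_2 = 424, c_2 = 40, u_3 = 200, v_3 = 184, a_4 = 64, b_4 = 408, p_5 = 160, q_5 = 24, s_5 = 304, t_5 = 176, p_6 = 160, q_6 = 56, s_6 = 240, t_6 = 120, s_7 = 136, t_7 = 224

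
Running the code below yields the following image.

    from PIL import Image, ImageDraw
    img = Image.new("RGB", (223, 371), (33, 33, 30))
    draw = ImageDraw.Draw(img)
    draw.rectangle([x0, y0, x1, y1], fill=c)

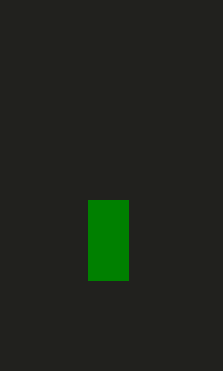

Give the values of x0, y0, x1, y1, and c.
x0 = 88, y0 = 200, x1 = 128, y1 = 280, c = 'green'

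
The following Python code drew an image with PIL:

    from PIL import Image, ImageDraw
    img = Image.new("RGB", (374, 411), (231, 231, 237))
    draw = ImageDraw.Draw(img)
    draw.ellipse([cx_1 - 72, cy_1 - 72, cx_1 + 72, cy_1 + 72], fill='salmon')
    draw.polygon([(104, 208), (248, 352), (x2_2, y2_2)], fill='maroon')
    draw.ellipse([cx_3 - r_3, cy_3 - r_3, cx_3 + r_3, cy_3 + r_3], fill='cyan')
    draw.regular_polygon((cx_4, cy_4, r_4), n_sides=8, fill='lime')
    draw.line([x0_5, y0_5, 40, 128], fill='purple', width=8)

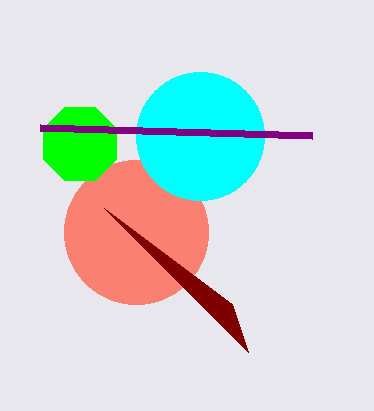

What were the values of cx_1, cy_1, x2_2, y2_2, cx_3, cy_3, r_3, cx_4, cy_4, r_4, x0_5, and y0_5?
cx_1 = 136; cy_1 = 232; x2_2 = 232; y2_2 = 304; cx_3 = 200; cy_3 = 136; r_3 = 64; cx_4 = 80; cy_4 = 144; r_4 = 40; x0_5 = 312; y0_5 = 136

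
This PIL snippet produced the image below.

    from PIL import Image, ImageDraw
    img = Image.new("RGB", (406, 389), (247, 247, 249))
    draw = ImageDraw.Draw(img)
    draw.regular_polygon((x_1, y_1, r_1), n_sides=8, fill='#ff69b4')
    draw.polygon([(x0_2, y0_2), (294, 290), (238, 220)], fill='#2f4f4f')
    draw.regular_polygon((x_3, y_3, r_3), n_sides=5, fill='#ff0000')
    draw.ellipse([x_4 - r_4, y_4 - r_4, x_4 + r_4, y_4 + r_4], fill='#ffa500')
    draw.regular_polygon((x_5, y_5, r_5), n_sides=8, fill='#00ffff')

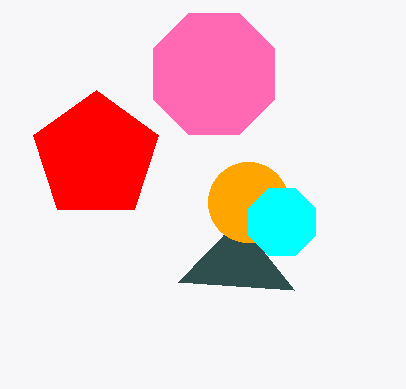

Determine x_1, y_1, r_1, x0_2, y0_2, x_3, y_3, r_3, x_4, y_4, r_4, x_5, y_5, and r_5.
x_1 = 214, y_1 = 74, r_1 = 66, x0_2 = 178, y0_2 = 282, x_3 = 96, y_3 = 156, r_3 = 66, x_4 = 248, y_4 = 202, r_4 = 40, x_5 = 282, y_5 = 222, r_5 = 36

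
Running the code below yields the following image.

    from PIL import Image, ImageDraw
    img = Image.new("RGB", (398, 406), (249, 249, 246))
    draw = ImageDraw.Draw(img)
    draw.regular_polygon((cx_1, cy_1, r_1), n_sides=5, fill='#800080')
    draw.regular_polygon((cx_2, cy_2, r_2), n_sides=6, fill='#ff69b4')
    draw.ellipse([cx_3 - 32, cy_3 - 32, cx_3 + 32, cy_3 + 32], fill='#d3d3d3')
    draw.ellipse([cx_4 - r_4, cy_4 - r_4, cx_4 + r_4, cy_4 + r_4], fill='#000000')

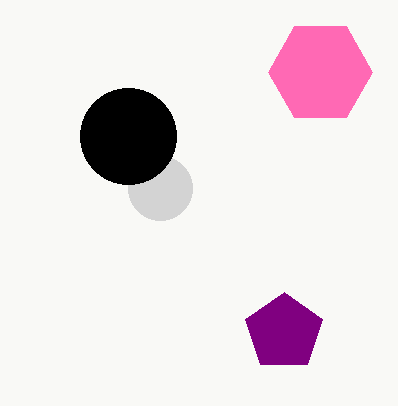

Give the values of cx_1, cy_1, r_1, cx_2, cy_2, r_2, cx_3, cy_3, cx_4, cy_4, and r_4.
cx_1 = 284
cy_1 = 332
r_1 = 40
cx_2 = 320
cy_2 = 72
r_2 = 52
cx_3 = 160
cy_3 = 188
cx_4 = 128
cy_4 = 136
r_4 = 48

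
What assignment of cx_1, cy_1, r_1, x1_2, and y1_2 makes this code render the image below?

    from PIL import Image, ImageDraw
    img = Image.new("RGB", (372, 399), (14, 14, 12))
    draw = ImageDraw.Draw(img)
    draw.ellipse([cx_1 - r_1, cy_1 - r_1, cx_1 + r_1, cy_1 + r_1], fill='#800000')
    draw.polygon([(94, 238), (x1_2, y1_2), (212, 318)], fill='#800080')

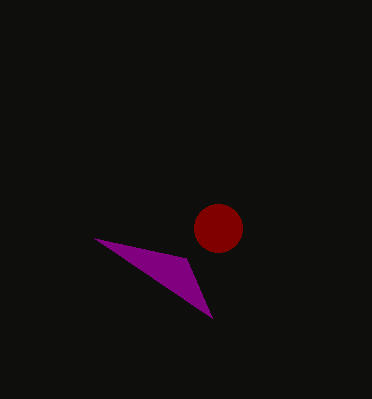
cx_1 = 218, cy_1 = 228, r_1 = 24, x1_2 = 186, y1_2 = 258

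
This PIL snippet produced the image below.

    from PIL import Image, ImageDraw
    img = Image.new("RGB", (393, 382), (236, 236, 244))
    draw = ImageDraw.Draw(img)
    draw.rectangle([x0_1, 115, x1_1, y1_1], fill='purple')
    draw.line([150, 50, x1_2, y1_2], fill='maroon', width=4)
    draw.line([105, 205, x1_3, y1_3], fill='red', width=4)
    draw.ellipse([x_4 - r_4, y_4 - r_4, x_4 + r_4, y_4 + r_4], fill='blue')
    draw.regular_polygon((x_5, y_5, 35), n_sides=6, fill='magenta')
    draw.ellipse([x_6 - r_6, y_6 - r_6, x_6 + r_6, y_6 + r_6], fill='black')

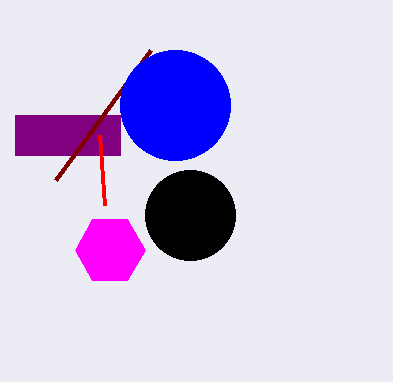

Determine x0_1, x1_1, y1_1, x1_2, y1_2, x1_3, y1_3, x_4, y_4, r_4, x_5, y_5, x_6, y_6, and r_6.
x0_1 = 15, x1_1 = 120, y1_1 = 155, x1_2 = 55, y1_2 = 180, x1_3 = 100, y1_3 = 135, x_4 = 175, y_4 = 105, r_4 = 55, x_5 = 110, y_5 = 250, x_6 = 190, y_6 = 215, r_6 = 45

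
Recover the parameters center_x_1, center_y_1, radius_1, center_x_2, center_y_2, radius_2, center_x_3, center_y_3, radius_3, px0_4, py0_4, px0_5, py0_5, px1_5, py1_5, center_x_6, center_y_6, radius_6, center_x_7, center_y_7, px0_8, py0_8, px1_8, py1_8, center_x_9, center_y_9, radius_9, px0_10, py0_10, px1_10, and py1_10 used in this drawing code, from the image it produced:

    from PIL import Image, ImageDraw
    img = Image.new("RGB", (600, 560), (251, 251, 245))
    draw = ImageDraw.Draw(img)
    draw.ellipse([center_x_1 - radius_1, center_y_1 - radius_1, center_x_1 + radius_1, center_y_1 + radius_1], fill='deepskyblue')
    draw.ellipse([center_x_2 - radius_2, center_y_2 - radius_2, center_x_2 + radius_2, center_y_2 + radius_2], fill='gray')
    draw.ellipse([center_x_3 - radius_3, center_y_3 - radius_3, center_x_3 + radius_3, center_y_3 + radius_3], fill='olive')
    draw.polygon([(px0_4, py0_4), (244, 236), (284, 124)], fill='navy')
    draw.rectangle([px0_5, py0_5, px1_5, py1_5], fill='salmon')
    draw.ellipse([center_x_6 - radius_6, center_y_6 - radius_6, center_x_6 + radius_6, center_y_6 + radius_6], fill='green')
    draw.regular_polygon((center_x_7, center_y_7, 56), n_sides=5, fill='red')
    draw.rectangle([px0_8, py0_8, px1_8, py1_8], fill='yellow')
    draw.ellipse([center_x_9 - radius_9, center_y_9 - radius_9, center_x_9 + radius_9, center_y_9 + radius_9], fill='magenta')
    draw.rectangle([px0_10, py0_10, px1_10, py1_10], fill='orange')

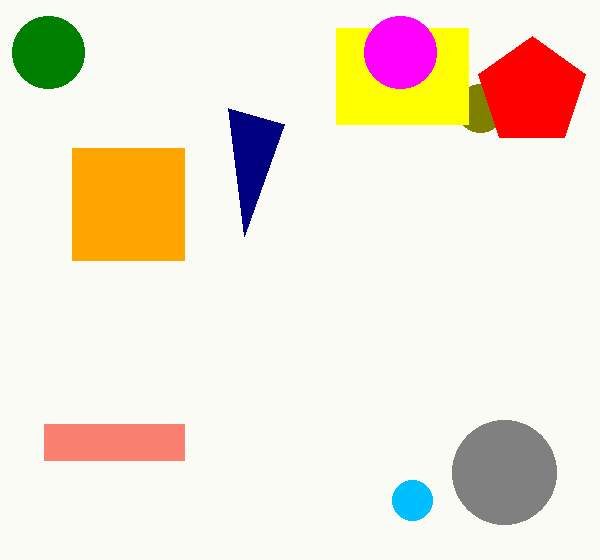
center_x_1 = 412; center_y_1 = 500; radius_1 = 20; center_x_2 = 504; center_y_2 = 472; radius_2 = 52; center_x_3 = 480; center_y_3 = 108; radius_3 = 24; px0_4 = 228; py0_4 = 108; px0_5 = 44; py0_5 = 424; px1_5 = 184; py1_5 = 460; center_x_6 = 48; center_y_6 = 52; radius_6 = 36; center_x_7 = 532; center_y_7 = 92; px0_8 = 336; py0_8 = 28; px1_8 = 468; py1_8 = 124; center_x_9 = 400; center_y_9 = 52; radius_9 = 36; px0_10 = 72; py0_10 = 148; px1_10 = 184; py1_10 = 260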